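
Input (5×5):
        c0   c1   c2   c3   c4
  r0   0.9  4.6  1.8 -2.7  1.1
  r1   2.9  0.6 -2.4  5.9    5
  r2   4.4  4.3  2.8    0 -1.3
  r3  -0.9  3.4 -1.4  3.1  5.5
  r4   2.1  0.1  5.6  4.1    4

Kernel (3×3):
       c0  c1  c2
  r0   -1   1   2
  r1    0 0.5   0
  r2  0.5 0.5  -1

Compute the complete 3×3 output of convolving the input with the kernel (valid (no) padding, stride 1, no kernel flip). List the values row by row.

Output[0,0]: The receptive field on the input at this output position is [0.9 4.6 1.8 / 2.9 0.6 -2.4 / 4.4 4.3 2.8]. Elementwise product with the kernel and sum: 0.9·-1 + 4.6·1 + 1.8·2 + 0.6·0.5 + 4.4·0.5 + 4.3·0.5 + 2.8·-1.

9.15 -5.85 3.35
-2.3 8.1 13.65
2.7 -3.45 -3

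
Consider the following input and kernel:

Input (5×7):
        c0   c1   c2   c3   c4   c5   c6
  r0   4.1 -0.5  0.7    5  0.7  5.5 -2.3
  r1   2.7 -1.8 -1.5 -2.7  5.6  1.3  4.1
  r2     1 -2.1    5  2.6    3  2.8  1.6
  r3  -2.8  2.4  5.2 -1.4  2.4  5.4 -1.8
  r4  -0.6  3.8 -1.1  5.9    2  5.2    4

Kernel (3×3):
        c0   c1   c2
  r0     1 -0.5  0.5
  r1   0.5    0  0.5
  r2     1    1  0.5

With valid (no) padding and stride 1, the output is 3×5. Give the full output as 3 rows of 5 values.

6.7 3.6 9.7 13.7 8.25
8.05 4.75 11.65 1.55 16.2
8.4 2.85 14.8 15 11.9

Output[0,0]: The receptive field on the input at this output position is [4.1 -0.5 0.7 / 2.7 -1.8 -1.5 / 1 -2.1 5]. Elementwise product with the kernel and sum: 4.1·1 + -0.5·-0.5 + 0.7·0.5 + 2.7·0.5 + -1.5·0.5 + 1·1 + -2.1·1 + 5·0.5.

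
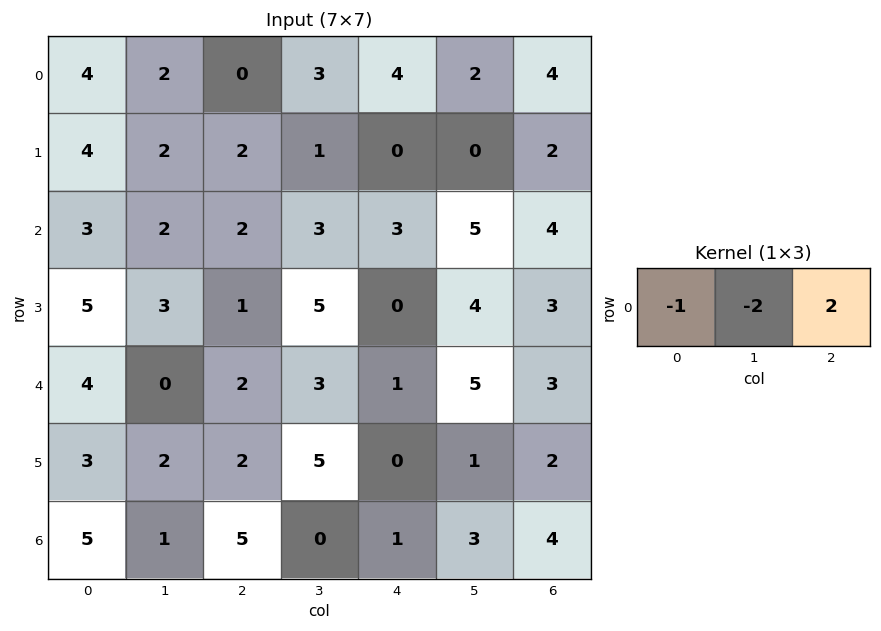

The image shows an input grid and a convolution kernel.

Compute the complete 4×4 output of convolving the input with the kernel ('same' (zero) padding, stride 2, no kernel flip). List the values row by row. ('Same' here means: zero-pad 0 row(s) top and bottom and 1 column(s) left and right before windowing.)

Output[0,0]: The receptive field on the zero-padded input at this output position is [0 4 2]. Elementwise product with the kernel and sum: 0·-1 + 4·-2 + 2·2.

-4 4 -7 -10
-2 0 1 -13
-8 2 5 -11
-8 -11 4 -11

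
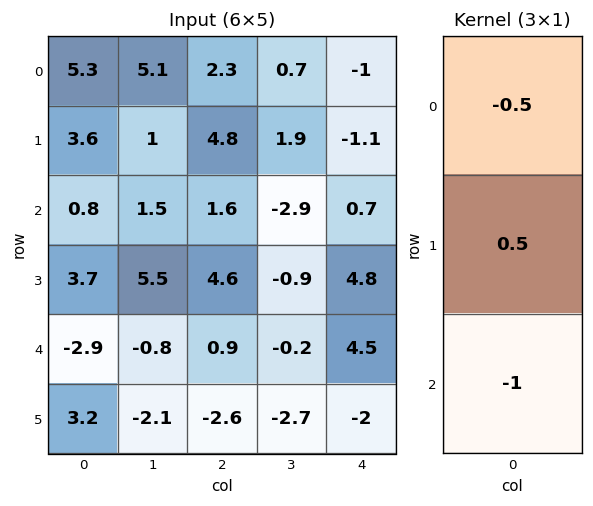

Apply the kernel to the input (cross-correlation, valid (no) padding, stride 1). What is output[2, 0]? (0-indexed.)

4.35

The receptive field on the input at this output position is [0.8 / 3.7 / -2.9]. Elementwise product with the kernel and sum: 0.8·-0.5 + 3.7·0.5 + -2.9·-1.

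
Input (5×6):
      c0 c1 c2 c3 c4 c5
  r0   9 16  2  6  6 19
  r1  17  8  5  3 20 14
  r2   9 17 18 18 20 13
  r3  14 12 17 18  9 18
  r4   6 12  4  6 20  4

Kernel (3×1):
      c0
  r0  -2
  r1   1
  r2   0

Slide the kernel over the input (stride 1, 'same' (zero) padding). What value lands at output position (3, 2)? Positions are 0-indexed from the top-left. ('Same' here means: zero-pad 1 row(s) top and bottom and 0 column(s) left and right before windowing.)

-19

The receptive field on the zero-padded input at this output position is [18 / 17 / 4]. Elementwise product with the kernel and sum: 18·-2 + 17·1.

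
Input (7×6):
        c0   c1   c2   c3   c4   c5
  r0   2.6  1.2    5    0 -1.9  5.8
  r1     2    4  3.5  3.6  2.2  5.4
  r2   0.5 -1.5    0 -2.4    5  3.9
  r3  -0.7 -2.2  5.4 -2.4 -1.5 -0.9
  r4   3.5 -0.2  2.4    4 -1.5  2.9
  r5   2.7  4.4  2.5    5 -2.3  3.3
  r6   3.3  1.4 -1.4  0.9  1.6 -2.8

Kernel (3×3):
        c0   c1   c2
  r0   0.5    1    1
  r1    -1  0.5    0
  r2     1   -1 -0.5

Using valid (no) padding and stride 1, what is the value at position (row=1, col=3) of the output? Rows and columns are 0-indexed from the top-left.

The receptive field on the input at this output position is [3.6 2.2 5.4 / -2.4 5 3.9 / -2.4 -1.5 -0.9]. Elementwise product with the kernel and sum: 3.6·0.5 + 2.2·1 + 5.4·1 + -2.4·-1 + 5·0.5 + -2.4·1 + -1.5·-1 + -0.9·-0.5.

13.85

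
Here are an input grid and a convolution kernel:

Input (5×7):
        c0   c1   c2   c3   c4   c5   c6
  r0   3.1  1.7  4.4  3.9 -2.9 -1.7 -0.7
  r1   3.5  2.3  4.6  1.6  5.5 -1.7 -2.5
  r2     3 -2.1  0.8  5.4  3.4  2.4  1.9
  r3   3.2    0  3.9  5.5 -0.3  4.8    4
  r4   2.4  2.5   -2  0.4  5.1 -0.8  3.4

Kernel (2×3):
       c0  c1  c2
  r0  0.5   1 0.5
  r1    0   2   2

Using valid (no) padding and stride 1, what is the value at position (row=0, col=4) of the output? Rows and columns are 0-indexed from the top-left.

The receptive field on the input at this output position is [-2.9 -1.7 -0.7 / 5.5 -1.7 -2.5]. Elementwise product with the kernel and sum: -2.9·0.5 + -1.7·1 + -0.7·0.5 + -1.7·2 + -2.5·2.

-11.9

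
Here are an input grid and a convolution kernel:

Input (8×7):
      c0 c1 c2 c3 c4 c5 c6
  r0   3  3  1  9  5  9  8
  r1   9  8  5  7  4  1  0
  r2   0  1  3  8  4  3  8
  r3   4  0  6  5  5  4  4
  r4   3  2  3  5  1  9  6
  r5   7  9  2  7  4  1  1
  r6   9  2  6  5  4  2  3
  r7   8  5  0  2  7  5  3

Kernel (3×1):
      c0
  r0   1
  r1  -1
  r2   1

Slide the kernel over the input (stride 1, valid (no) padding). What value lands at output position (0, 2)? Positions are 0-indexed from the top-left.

-1

The receptive field on the input at this output position is [1 / 5 / 3]. Elementwise product with the kernel and sum: 1·1 + 5·-1 + 3·1.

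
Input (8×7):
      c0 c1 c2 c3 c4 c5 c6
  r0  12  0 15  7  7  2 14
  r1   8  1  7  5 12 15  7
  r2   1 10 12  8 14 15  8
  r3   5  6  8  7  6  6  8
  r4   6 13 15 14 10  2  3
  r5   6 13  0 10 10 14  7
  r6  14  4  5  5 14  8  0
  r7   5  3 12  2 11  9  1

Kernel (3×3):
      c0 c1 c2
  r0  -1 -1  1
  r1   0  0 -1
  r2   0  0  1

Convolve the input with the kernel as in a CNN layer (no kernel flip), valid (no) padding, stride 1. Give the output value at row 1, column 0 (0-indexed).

-6

The receptive field on the input at this output position is [8 1 7 / 1 10 12 / 5 6 8]. Elementwise product with the kernel and sum: 8·-1 + 1·-1 + 7·1 + 12·-1 + 8·1.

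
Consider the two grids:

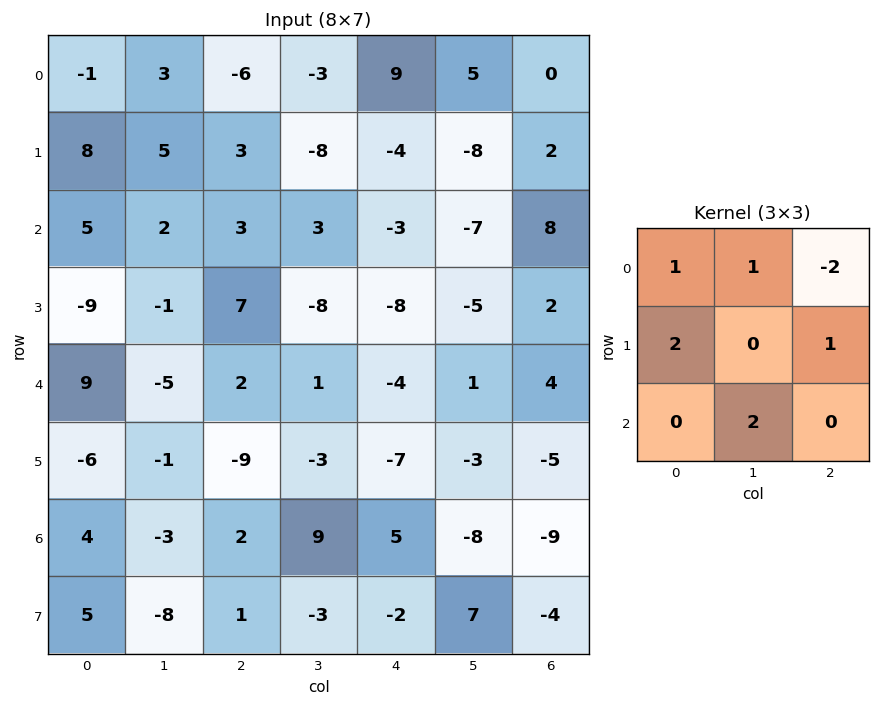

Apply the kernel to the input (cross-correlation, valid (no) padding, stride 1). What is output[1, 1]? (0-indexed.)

45

The receptive field on the input at this output position is [5 3 -8 / 2 3 3 / -1 7 -8]. Elementwise product with the kernel and sum: 5·1 + 3·1 + -8·-2 + 2·2 + 3·1 + 7·2.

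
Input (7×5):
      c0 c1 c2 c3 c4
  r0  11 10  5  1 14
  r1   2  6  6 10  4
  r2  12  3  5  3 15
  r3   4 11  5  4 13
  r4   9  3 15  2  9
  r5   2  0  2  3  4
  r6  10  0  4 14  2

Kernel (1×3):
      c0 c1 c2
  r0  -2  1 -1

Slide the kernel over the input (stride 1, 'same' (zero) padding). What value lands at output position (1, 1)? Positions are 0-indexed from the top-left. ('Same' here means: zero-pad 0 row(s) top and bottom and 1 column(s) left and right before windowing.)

-4

The receptive field on the zero-padded input at this output position is [2 6 6]. Elementwise product with the kernel and sum: 2·-2 + 6·1 + 6·-1.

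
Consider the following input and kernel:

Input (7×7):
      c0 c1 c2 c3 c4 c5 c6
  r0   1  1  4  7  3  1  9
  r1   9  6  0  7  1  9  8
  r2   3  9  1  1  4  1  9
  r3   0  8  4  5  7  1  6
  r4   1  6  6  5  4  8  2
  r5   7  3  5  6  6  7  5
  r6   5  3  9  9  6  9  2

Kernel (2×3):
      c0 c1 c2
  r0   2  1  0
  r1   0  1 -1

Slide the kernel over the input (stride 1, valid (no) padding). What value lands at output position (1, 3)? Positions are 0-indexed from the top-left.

The receptive field on the input at this output position is [7 1 9 / 1 4 1]. Elementwise product with the kernel and sum: 7·2 + 1·1 + 4·1 + 1·-1.

18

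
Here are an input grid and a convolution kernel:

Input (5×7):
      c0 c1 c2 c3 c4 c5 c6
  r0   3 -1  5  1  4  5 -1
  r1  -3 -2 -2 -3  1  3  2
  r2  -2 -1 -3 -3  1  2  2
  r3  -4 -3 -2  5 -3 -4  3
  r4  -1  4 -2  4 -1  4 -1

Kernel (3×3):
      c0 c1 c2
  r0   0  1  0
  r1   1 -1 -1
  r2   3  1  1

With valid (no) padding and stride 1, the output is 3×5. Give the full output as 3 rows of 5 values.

-10 -1 -10 -9 8
-17 -3 -8 3 -10
-1 5 -10 28 0

Output[0,0]: The receptive field on the input at this output position is [3 -1 5 / -3 -2 -2 / -2 -1 -3]. Elementwise product with the kernel and sum: -1·1 + -3·1 + -2·-1 + -2·-1 + -2·3 + -1·1 + -3·1.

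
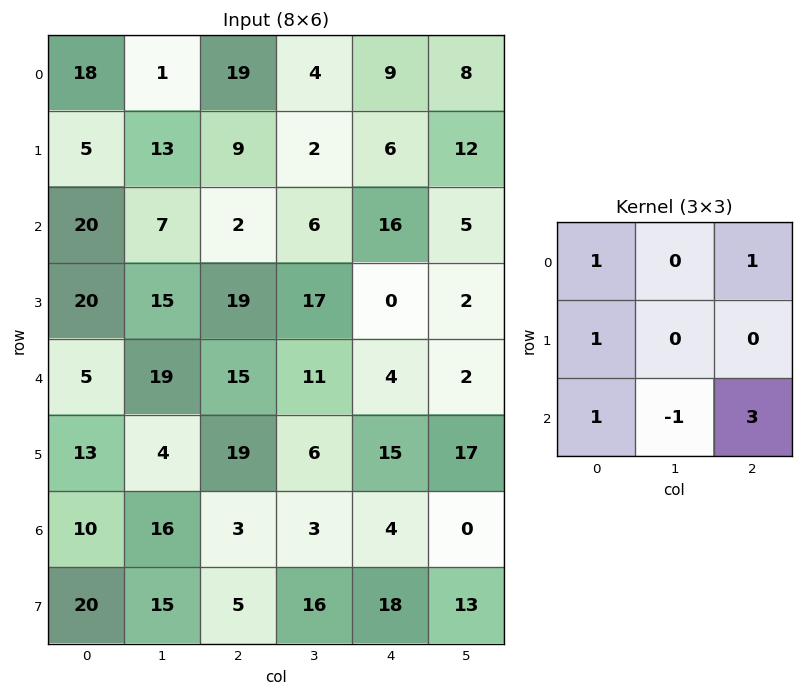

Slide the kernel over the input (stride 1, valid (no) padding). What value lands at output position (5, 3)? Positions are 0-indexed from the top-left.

63

The receptive field on the input at this output position is [6 15 17 / 3 4 0 / 16 18 13]. Elementwise product with the kernel and sum: 6·1 + 17·1 + 3·1 + 16·1 + 18·-1 + 13·3.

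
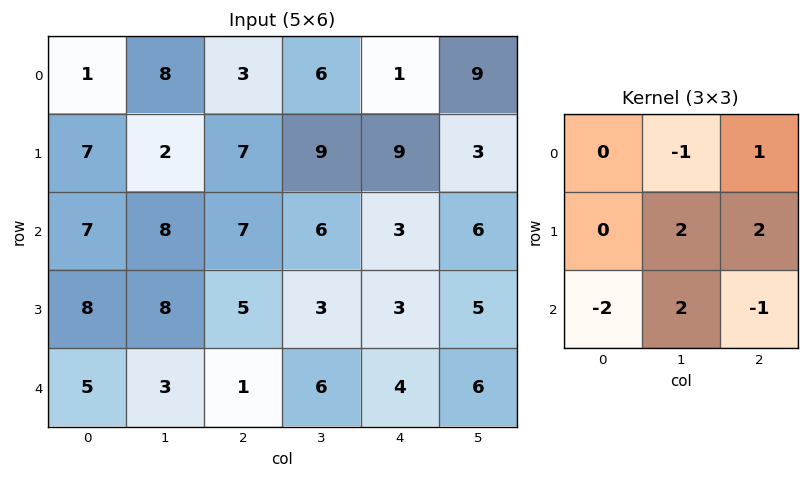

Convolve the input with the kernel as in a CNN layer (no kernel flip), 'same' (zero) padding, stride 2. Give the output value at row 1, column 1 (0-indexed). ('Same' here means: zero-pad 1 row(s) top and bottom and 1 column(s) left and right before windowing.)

19

The receptive field on the zero-padded input at this output position is [2 7 9 / 8 7 6 / 8 5 3]. Elementwise product with the kernel and sum: 7·-1 + 9·1 + 7·2 + 6·2 + 8·-2 + 5·2 + 3·-1.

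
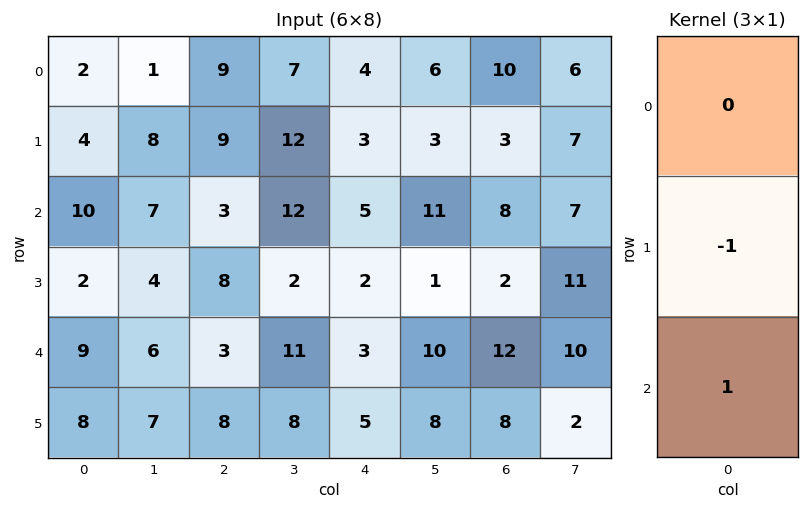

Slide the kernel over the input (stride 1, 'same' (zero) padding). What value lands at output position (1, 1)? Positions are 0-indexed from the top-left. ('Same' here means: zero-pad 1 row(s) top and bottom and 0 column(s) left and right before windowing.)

-1

The receptive field on the zero-padded input at this output position is [1 / 8 / 7]. Elementwise product with the kernel and sum: 8·-1 + 7·1.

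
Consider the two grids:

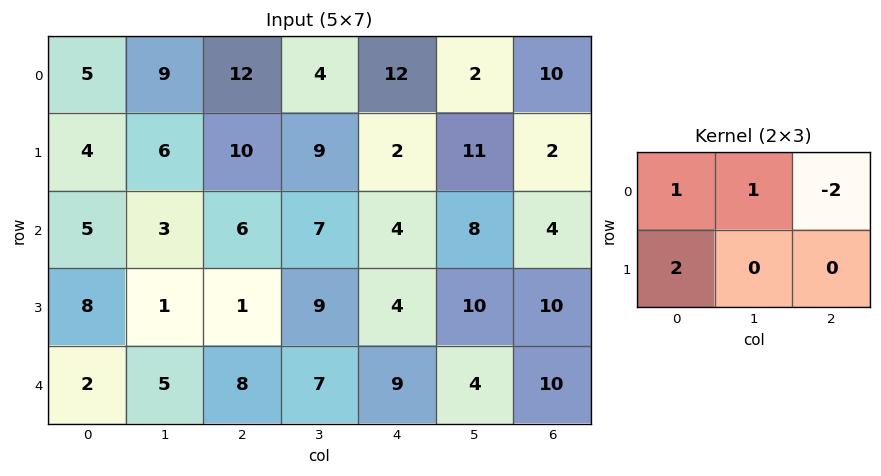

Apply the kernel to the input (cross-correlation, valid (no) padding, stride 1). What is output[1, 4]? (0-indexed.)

The receptive field on the input at this output position is [2 11 2 / 4 8 4]. Elementwise product with the kernel and sum: 2·1 + 11·1 + 2·-2 + 4·2.

17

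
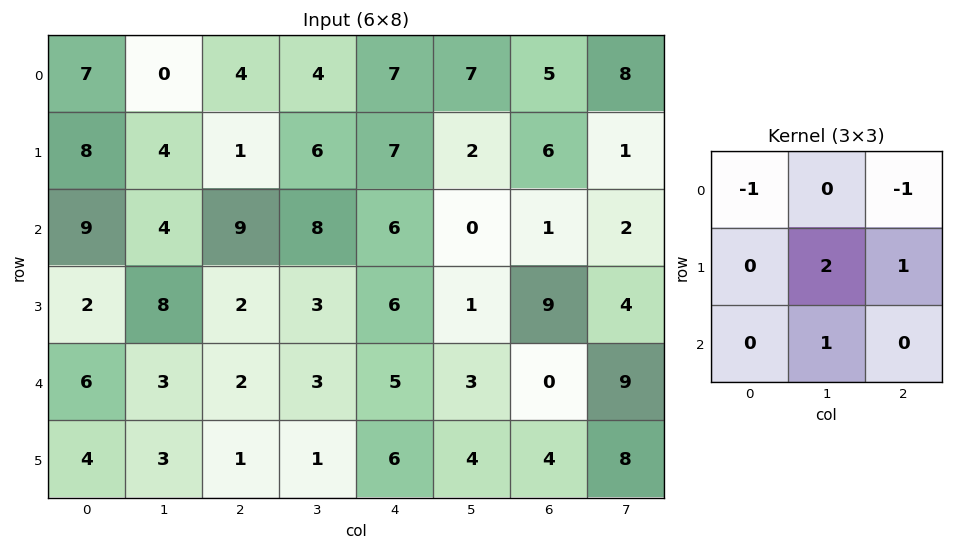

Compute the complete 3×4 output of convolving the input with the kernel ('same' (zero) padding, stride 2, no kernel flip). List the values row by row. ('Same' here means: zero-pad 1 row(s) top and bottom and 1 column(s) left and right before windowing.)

Output[0,0]: The receptive field on the zero-padded input at this output position is [0 0 0 / 0 7 0 / 0 8 4]. Elementwise product with the kernel and sum: 0·-1 + 0·-1 + 7·2 + 0·1 + 8·1.

22 13 28 24
20 18 10 10
11 -3 15 8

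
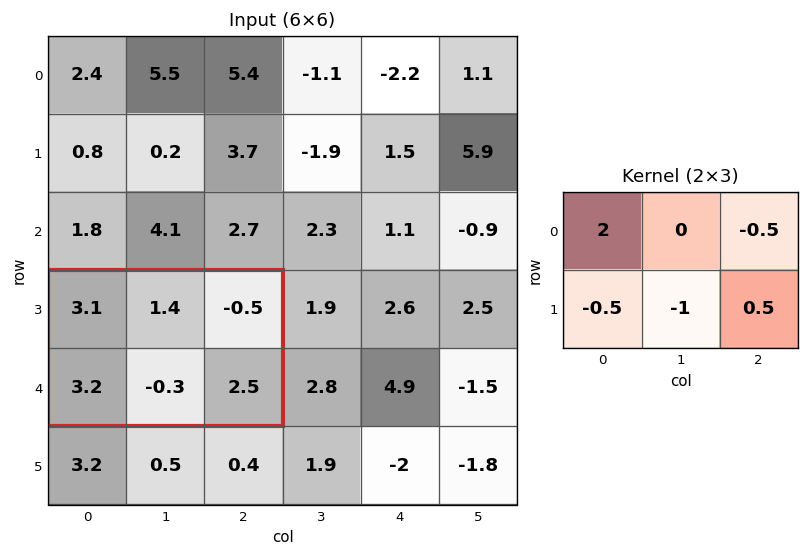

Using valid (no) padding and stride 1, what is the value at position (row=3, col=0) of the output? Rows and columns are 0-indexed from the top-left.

6.4

The receptive field on the input at this output position is [3.1 1.4 -0.5 / 3.2 -0.3 2.5]. Elementwise product with the kernel and sum: 3.1·2 + -0.5·-0.5 + 3.2·-0.5 + -0.3·-1 + 2.5·0.5.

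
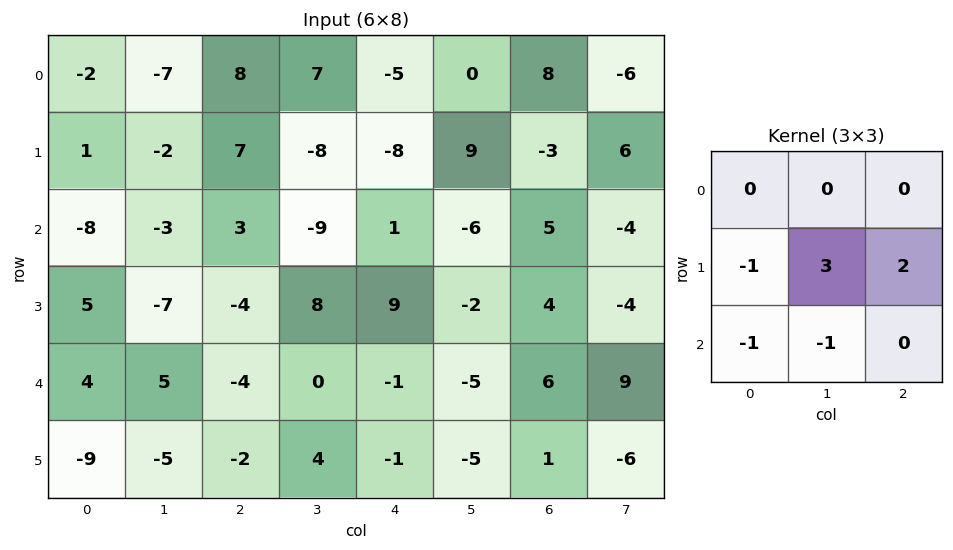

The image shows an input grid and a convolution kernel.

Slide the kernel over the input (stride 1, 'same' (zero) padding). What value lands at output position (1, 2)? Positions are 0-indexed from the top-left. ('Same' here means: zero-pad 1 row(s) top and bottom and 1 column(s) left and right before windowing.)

7

The receptive field on the zero-padded input at this output position is [-7 8 7 / -2 7 -8 / -3 3 -9]. Elementwise product with the kernel and sum: -2·-1 + 7·3 + -8·2 + -3·-1 + 3·-1.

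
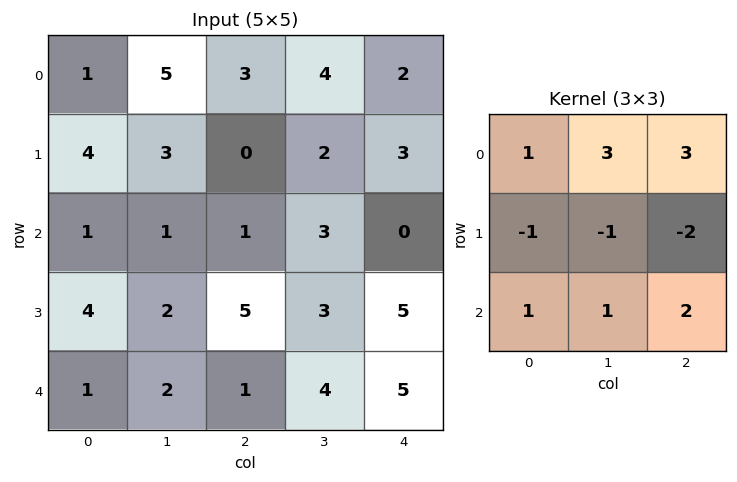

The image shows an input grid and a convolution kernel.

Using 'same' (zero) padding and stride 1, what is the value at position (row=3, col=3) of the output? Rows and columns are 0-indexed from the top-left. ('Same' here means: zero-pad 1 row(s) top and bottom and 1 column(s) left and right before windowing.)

The receptive field on the zero-padded input at this output position is [1 3 0 / 5 3 5 / 1 4 5]. Elementwise product with the kernel and sum: 1·1 + 3·3 + 0·3 + 5·-1 + 3·-1 + 5·-2 + 1·1 + 4·1 + 5·2.

7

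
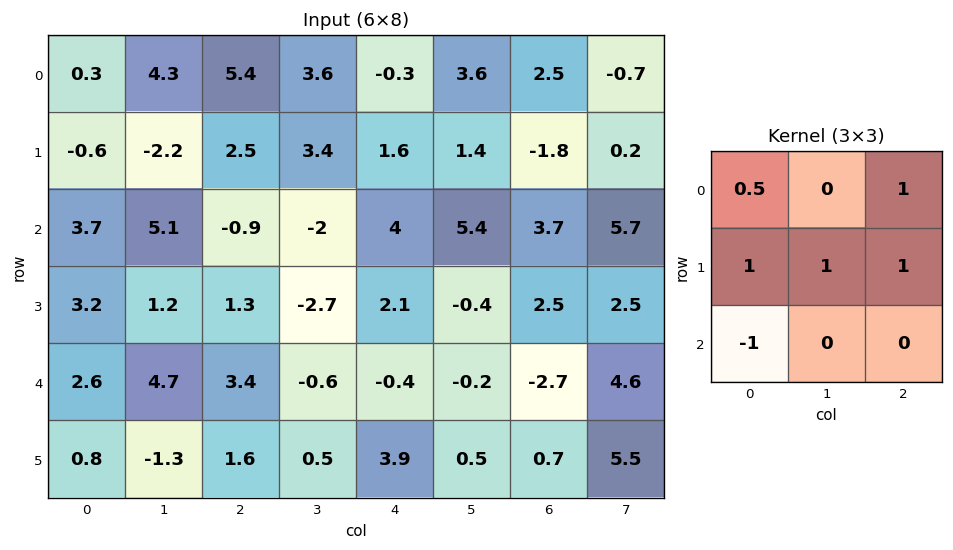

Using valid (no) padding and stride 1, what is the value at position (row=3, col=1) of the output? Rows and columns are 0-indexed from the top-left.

6.7

The receptive field on the input at this output position is [1.2 1.3 -2.7 / 4.7 3.4 -0.6 / -1.3 1.6 0.5]. Elementwise product with the kernel and sum: 1.2·0.5 + -2.7·1 + 4.7·1 + 3.4·1 + -0.6·1 + -1.3·-1.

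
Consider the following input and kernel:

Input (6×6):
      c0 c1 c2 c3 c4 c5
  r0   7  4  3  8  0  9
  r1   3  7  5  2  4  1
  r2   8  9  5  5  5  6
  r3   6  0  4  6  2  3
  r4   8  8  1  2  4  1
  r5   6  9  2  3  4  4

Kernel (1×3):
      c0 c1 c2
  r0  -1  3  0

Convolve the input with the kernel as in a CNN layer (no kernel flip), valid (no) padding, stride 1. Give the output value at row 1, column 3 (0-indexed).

The receptive field on the input at this output position is [2 4 1]. Elementwise product with the kernel and sum: 2·-1 + 4·3.

10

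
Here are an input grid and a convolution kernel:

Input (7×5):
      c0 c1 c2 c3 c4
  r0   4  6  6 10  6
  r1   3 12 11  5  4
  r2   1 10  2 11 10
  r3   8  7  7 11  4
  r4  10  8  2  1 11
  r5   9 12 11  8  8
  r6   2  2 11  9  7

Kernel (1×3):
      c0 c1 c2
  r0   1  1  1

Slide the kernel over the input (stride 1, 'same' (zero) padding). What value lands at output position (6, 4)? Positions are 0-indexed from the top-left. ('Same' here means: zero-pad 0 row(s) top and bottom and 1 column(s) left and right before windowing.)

16

The receptive field on the zero-padded input at this output position is [9 7 0]. Elementwise product with the kernel and sum: 9·1 + 7·1 + 0·1.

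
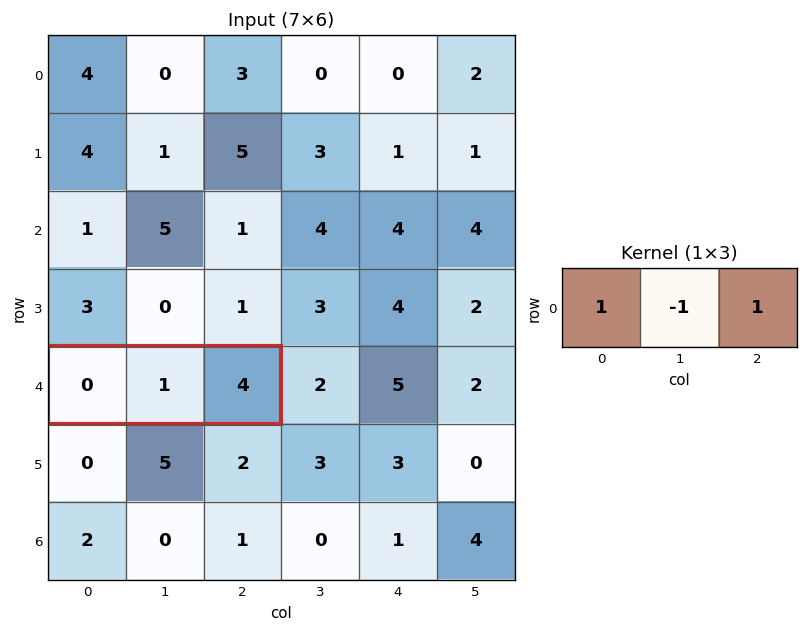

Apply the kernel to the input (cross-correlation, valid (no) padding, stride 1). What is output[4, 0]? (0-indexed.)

The receptive field on the input at this output position is [0 1 4]. Elementwise product with the kernel and sum: 0·1 + 1·-1 + 4·1.

3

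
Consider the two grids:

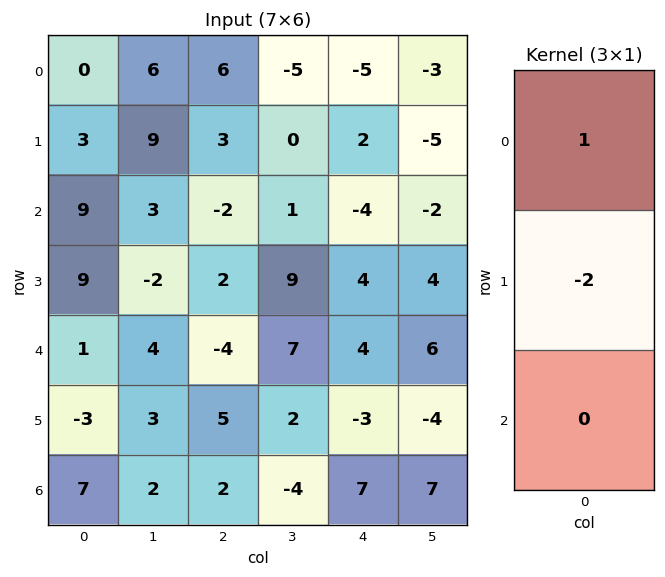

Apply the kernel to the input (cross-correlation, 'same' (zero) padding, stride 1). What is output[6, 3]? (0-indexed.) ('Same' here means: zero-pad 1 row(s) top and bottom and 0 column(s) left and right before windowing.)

The receptive field on the zero-padded input at this output position is [2 / -4 / 0]. Elementwise product with the kernel and sum: 2·1 + -4·-2.

10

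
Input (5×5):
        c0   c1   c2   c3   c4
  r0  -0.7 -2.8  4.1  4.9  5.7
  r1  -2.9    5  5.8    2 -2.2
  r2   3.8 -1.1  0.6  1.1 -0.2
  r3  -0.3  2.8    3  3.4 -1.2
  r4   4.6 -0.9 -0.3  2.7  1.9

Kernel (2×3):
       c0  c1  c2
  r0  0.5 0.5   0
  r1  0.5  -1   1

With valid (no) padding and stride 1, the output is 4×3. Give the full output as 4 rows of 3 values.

-2.4 -0.65 3.2
4.65 5.35 2.9
1.4 1.55 -2.25
4.15 5.45 2.25

Output[0,0]: The receptive field on the input at this output position is [-0.7 -2.8 4.1 / -2.9 5 5.8]. Elementwise product with the kernel and sum: -0.7·0.5 + -2.8·0.5 + -2.9·0.5 + 5·-1 + 5.8·1.
Output[0,1]: The receptive field on the input at this output position is [-2.8 4.1 4.9 / 5 5.8 2]. Elementwise product with the kernel and sum: -2.8·0.5 + 4.1·0.5 + 5·0.5 + 5.8·-1 + 2·1.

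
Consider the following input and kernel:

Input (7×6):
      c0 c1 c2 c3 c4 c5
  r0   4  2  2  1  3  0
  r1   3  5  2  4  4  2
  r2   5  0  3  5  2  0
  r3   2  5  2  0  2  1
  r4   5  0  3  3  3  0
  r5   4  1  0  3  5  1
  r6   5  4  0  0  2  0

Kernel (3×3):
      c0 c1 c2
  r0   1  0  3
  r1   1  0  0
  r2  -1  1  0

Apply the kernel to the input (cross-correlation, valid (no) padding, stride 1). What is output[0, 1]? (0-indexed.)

The receptive field on the input at this output position is [2 2 1 / 5 2 4 / 0 3 5]. Elementwise product with the kernel and sum: 2·1 + 1·3 + 5·1 + 0·-1 + 3·1.

13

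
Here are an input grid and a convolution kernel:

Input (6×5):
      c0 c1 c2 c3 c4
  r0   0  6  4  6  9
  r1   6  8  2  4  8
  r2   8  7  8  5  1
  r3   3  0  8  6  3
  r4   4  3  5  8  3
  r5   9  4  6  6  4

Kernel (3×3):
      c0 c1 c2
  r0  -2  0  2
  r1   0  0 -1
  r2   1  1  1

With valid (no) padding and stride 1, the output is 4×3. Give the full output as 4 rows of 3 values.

Output[0,0]: The receptive field on the input at this output position is [0 6 4 / 6 8 2 / 8 7 8]. Elementwise product with the kernel and sum: 0·-2 + 4·2 + 2·-1 + 8·1 + 7·1 + 8·1.

29 16 16
-5 1 28
4 6 -1
24 20 3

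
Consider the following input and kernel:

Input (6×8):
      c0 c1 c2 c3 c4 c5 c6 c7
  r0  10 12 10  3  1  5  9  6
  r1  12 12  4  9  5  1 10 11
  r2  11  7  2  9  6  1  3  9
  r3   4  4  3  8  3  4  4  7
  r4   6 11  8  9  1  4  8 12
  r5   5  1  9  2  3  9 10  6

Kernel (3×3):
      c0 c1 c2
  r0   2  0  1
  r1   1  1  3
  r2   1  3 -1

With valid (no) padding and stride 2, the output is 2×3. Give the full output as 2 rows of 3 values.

Output[0,0]: The receptive field on the input at this output position is [10 12 10 / 12 12 4 / 11 7 2]. Elementwise product with the kernel and sum: 10·2 + 10·1 + 12·1 + 12·1 + 4·3 + 11·1 + 7·3 + 2·-1.

96 72 53
72 64 39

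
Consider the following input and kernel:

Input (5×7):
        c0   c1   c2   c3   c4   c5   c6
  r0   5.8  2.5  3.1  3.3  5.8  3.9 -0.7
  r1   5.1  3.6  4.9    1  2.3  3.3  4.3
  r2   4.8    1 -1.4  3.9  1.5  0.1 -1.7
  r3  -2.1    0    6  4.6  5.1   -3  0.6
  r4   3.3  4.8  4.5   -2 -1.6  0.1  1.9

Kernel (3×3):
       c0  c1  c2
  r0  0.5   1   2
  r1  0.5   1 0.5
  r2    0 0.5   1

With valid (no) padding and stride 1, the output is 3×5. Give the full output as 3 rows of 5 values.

19.3 21.35 24.5 20.55 10.35
24.65 17.35 19.4 12.45 12.15
9.45 15.45 13.75 8.85 -0.75

Output[0,0]: The receptive field on the input at this output position is [5.8 2.5 3.1 / 5.1 3.6 4.9 / 4.8 1 -1.4]. Elementwise product with the kernel and sum: 5.8·0.5 + 2.5·1 + 3.1·2 + 5.1·0.5 + 3.6·1 + 4.9·0.5 + 1·0.5 + -1.4·1.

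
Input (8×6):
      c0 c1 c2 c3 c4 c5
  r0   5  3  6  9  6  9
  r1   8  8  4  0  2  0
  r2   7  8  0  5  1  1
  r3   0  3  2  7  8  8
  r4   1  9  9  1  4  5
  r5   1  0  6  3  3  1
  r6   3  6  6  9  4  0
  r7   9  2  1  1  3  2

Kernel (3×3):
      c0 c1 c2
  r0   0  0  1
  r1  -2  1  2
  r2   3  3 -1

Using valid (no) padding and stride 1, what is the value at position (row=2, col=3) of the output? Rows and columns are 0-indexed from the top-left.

21

The receptive field on the input at this output position is [5 1 1 / 7 8 8 / 1 4 5]. Elementwise product with the kernel and sum: 1·1 + 7·-2 + 8·1 + 8·2 + 1·3 + 4·3 + 5·-1.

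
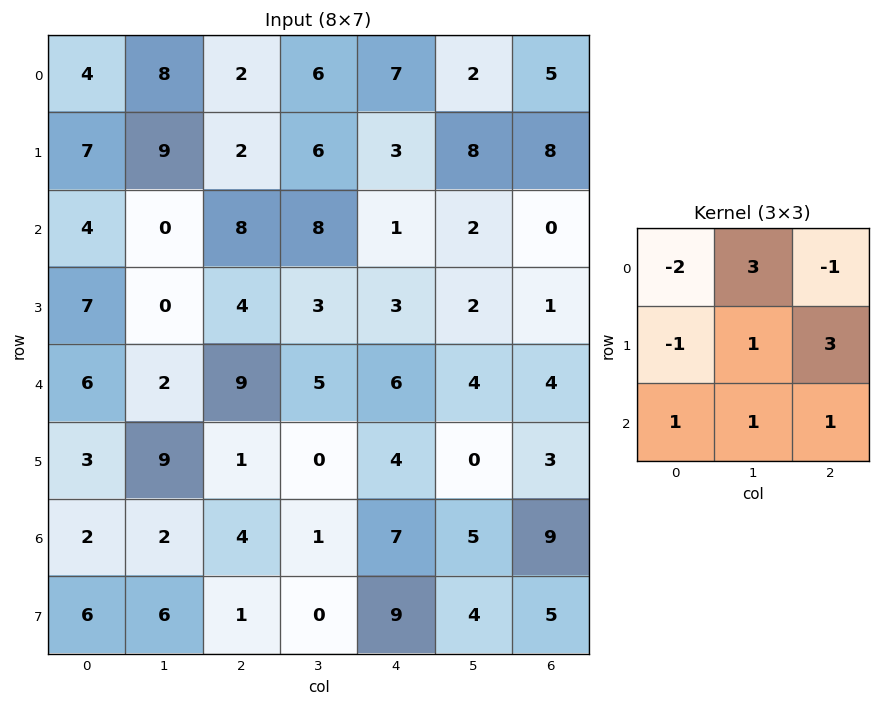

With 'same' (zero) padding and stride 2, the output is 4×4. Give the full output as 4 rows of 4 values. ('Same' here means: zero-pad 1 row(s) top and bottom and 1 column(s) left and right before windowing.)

44 29 24 19
23 21 -4 9
45 41 18 2
20 -3 46 22

Output[0,0]: The receptive field on the zero-padded input at this output position is [0 0 0 / 0 4 8 / 0 7 9]. Elementwise product with the kernel and sum: 0·-2 + 0·3 + 0·-1 + 0·-1 + 4·1 + 8·3 + 0·1 + 7·1 + 9·1.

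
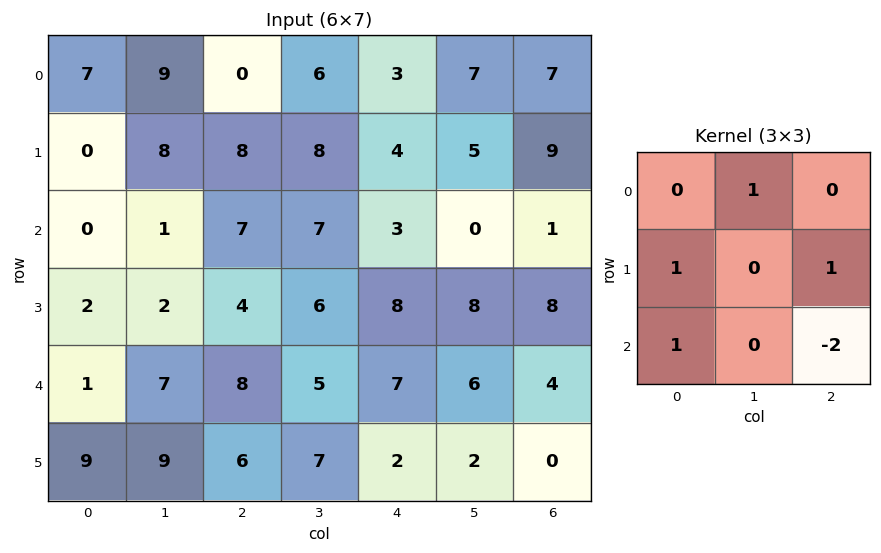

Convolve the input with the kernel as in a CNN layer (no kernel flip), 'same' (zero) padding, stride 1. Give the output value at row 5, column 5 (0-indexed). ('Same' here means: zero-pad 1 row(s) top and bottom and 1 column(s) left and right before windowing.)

8

The receptive field on the zero-padded input at this output position is [7 6 4 / 2 2 0 / 0 0 0]. Elementwise product with the kernel and sum: 6·1 + 2·1 + 0·1 + 0·1 + 0·-2.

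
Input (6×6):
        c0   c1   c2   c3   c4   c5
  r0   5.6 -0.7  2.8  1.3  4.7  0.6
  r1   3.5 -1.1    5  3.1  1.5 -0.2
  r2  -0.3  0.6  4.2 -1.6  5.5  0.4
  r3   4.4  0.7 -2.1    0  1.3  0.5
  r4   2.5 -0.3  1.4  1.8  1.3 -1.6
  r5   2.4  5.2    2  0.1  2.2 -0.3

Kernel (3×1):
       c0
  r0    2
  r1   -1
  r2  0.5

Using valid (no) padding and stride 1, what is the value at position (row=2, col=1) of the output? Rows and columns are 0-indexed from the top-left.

The receptive field on the input at this output position is [0.6 / 0.7 / -0.3]. Elementwise product with the kernel and sum: 0.6·2 + 0.7·-1 + -0.3·0.5.

0.35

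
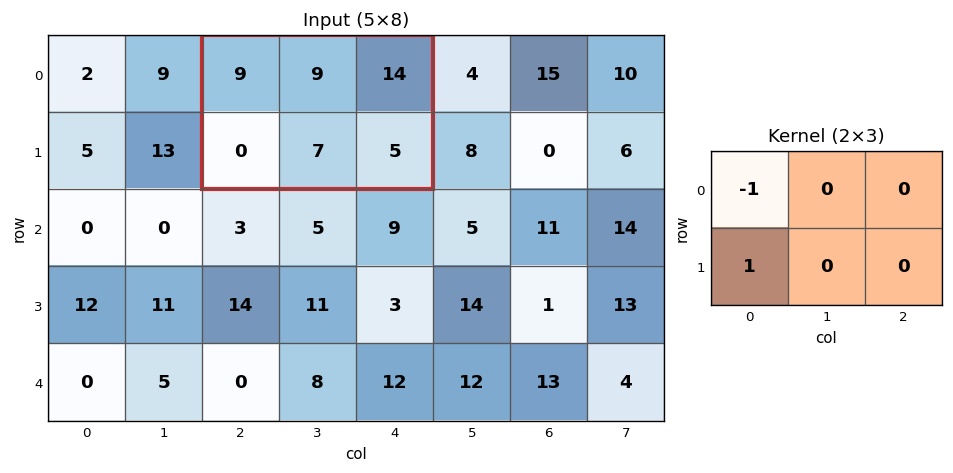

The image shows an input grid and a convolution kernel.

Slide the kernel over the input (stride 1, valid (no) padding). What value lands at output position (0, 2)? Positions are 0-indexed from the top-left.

-9

The receptive field on the input at this output position is [9 9 14 / 0 7 5]. Elementwise product with the kernel and sum: 9·-1 + 0·1.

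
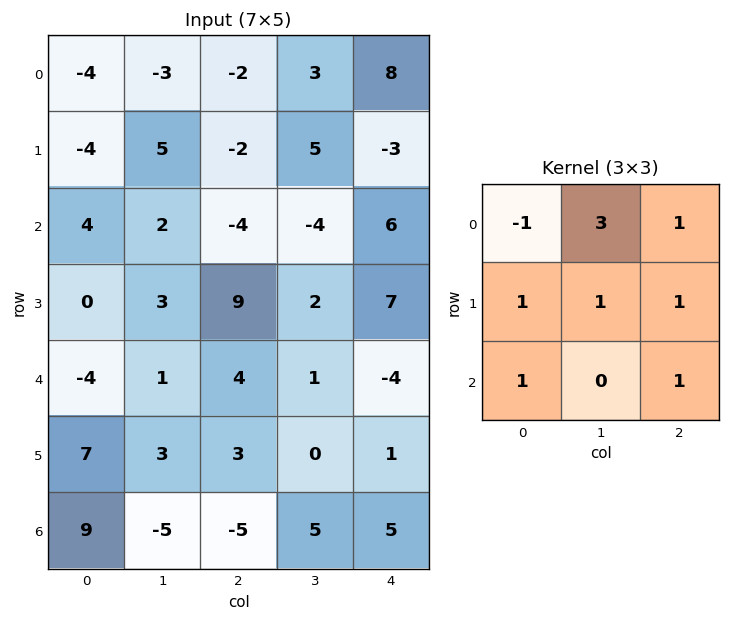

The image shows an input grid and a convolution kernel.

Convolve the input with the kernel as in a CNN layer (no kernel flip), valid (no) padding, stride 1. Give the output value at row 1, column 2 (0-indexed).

The receptive field on the input at this output position is [-2 5 -3 / -4 -4 6 / 9 2 7]. Elementwise product with the kernel and sum: -2·-1 + 5·3 + -3·1 + -4·1 + -4·1 + 6·1 + 9·1 + 7·1.

28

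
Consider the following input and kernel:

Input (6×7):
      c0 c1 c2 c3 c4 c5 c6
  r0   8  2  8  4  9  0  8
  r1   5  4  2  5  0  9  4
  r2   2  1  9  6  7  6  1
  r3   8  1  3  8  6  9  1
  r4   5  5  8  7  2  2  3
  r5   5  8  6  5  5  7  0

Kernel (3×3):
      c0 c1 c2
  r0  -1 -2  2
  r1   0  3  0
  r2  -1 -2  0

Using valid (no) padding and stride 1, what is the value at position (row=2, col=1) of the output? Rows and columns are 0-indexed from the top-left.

The receptive field on the input at this output position is [1 9 6 / 1 3 8 / 5 8 7]. Elementwise product with the kernel and sum: 1·-1 + 9·-2 + 6·2 + 3·3 + 5·-1 + 8·-2.

-19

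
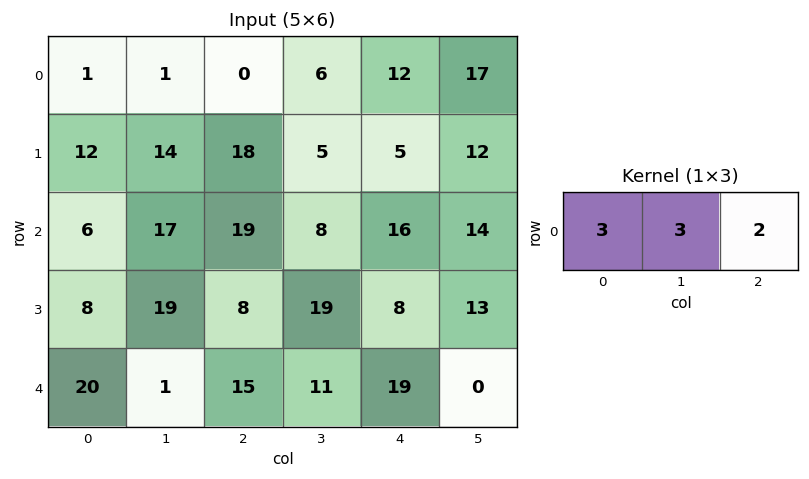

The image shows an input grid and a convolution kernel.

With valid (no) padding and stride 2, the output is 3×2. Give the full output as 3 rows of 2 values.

6 42
107 113
93 116

Output[0,0]: The receptive field on the input at this output position is [1 1 0]. Elementwise product with the kernel and sum: 1·3 + 1·3 + 0·2.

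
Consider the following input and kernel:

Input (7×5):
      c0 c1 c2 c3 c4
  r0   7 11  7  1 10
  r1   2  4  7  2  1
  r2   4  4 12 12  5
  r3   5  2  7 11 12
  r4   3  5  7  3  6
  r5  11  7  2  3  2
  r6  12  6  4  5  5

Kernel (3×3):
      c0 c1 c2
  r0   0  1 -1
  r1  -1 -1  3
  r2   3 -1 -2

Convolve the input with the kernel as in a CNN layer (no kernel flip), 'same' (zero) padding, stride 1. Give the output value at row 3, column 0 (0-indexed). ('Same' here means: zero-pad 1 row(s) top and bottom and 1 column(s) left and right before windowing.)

The receptive field on the zero-padded input at this output position is [0 4 4 / 0 5 2 / 0 3 5]. Elementwise product with the kernel and sum: 4·1 + 4·-1 + 0·-1 + 5·-1 + 2·3 + 0·3 + 3·-1 + 5·-2.

-12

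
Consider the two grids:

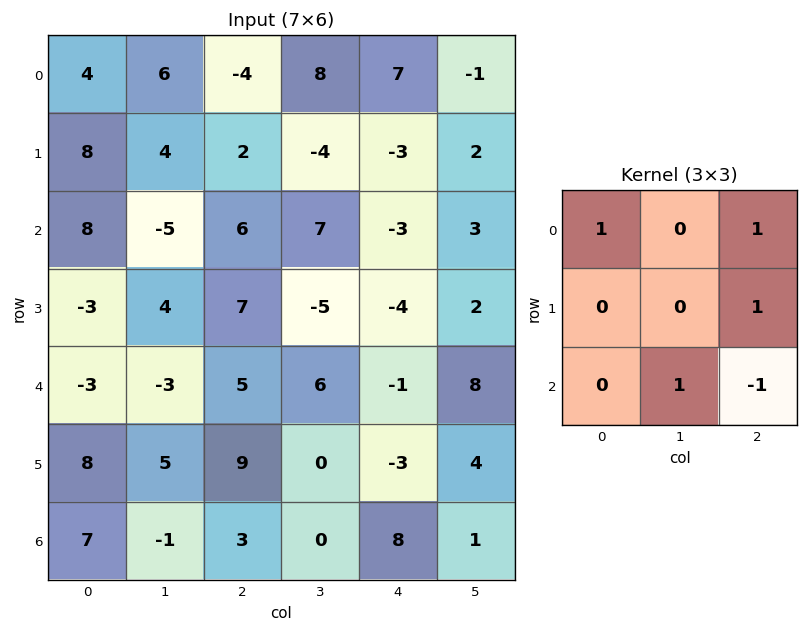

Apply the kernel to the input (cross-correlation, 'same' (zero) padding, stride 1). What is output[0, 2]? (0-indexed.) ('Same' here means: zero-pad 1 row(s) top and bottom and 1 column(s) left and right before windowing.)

14

The receptive field on the zero-padded input at this output position is [0 0 0 / 6 -4 8 / 4 2 -4]. Elementwise product with the kernel and sum: 0·1 + 0·1 + 8·1 + 2·1 + -4·-1.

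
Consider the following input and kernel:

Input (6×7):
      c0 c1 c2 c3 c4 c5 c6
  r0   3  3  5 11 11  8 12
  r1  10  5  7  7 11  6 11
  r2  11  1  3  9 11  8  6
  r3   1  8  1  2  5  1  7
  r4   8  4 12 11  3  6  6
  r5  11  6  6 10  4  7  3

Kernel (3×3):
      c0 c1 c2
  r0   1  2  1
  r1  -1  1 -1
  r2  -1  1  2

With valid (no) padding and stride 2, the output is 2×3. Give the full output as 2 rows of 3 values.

Output[0,0]: The receptive field on the input at this output position is [3 3 5 / 10 5 7 / 11 1 3]. Elementwise product with the kernel and sum: 3·1 + 3·2 + 5·1 + 10·-1 + 5·1 + 7·-1 + 11·-1 + 1·1 + 3·2.
Output[0,1]: The receptive field on the input at this output position is [5 11 11 / 7 7 11 / 3 9 11]. Elementwise product with the kernel and sum: 5·1 + 11·2 + 11·1 + 7·-1 + 7·1 + 11·-1 + 3·-1 + 9·1 + 11·2.

-2 55 32
42 33 37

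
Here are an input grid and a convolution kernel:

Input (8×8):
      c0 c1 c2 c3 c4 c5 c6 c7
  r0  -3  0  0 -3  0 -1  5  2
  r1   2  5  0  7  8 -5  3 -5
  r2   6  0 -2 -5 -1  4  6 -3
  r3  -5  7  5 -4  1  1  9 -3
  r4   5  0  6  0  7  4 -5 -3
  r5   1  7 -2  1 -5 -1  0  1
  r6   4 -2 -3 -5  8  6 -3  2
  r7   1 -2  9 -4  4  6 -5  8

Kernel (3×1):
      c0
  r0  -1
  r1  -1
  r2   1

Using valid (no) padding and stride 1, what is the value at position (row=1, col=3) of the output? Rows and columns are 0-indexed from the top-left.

-6

The receptive field on the input at this output position is [7 / -5 / -4]. Elementwise product with the kernel and sum: 7·-1 + -5·-1 + -4·1.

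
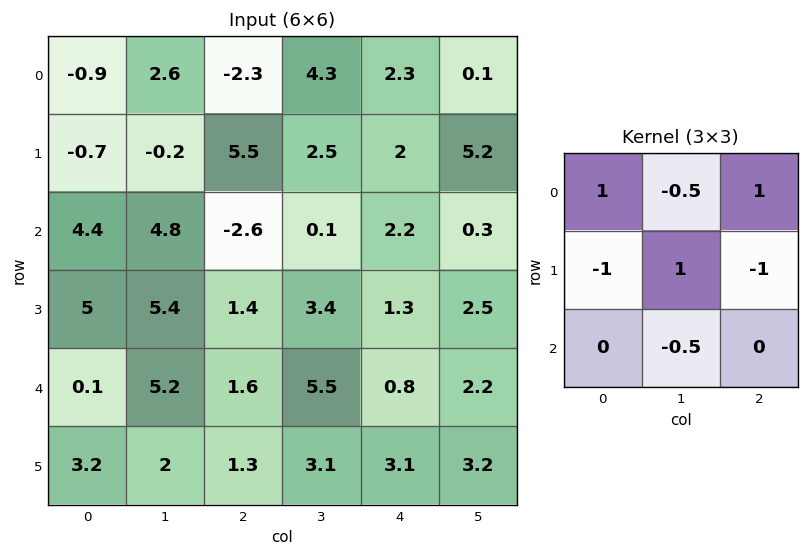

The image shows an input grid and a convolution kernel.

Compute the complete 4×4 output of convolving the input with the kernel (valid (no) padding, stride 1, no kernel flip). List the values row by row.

Output[0,0]: The receptive field on the input at this output position is [-0.9 2.6 -2.3 / -0.7 -0.2 5.5 / 4.4 4.8 -2.6]. Elementwise product with the kernel and sum: -0.9·1 + 2.6·-0.5 + -2.3·1 + -0.7·-1 + -0.2·1 + 5.5·-1 + 4.8·-0.5.
Output[0,1]: The receptive field on the input at this output position is [2.6 -2.3 4.3 / -0.2 5.5 2.5 / 4.8 -2.6 0.1]. Elementwise product with the kernel and sum: 2.6·1 + -2.3·-0.5 + 4.3·1 + -0.2·-1 + 5.5·1 + 2.5·-1 + -2.6·-0.5.

-11.9 12.55 -7.2 -3.55
5.2 -8.65 5.05 7.85
-4.2 -2 -2.5 -5.7
6.2 -1.65 2.55 -3.2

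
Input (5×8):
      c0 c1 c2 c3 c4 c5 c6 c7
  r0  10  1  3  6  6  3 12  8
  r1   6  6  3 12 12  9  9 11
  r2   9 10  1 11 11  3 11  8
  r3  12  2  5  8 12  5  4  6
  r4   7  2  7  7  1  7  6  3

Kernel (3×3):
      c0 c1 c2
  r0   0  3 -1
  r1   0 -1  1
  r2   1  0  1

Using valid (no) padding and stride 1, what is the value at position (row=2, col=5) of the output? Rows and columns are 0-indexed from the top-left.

37

The receptive field on the input at this output position is [3 11 8 / 5 4 6 / 7 6 3]. Elementwise product with the kernel and sum: 11·3 + 8·-1 + 4·-1 + 6·1 + 7·1 + 3·1.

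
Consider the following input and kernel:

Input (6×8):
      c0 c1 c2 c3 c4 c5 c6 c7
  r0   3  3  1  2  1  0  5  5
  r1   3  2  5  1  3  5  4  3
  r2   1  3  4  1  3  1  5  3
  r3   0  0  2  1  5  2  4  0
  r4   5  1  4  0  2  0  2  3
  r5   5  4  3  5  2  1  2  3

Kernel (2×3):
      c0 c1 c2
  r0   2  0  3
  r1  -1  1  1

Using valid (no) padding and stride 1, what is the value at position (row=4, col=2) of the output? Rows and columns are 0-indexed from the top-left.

The receptive field on the input at this output position is [4 0 2 / 3 5 2]. Elementwise product with the kernel and sum: 4·2 + 2·3 + 3·-1 + 5·1 + 2·1.

18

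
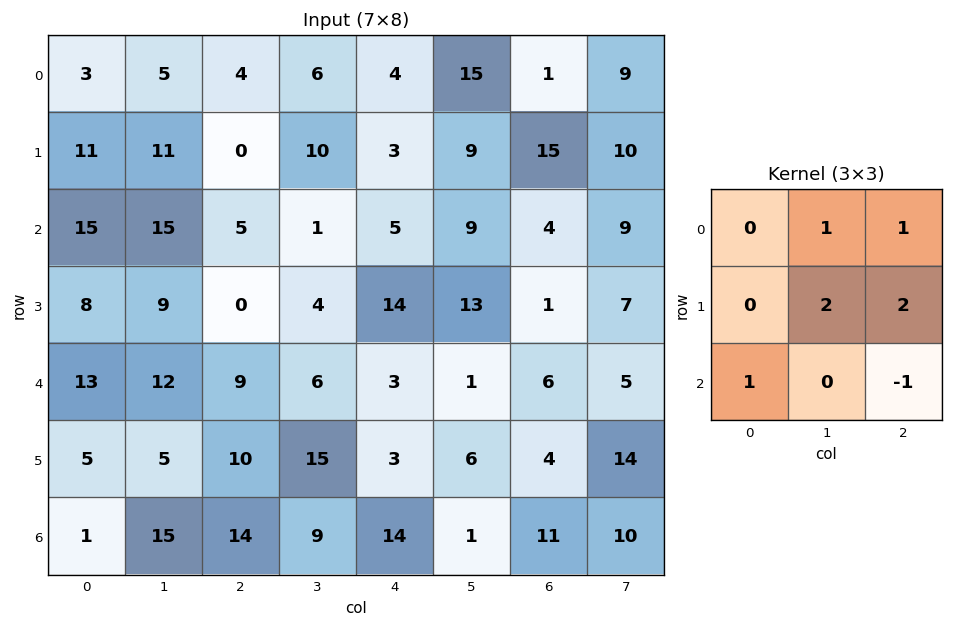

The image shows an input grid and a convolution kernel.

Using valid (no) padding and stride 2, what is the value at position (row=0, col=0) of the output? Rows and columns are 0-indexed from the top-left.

41

The receptive field on the input at this output position is [3 5 4 / 11 11 0 / 15 15 5]. Elementwise product with the kernel and sum: 5·1 + 4·1 + 11·2 + 0·2 + 15·1 + 5·-1.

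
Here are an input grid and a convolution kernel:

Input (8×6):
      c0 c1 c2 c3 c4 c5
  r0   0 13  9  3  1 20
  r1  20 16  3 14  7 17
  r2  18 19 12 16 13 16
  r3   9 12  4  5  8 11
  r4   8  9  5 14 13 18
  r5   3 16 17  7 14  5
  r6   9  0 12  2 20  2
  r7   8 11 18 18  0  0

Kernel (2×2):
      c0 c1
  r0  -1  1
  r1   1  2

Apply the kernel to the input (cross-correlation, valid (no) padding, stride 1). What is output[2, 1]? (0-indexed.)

13

The receptive field on the input at this output position is [19 12 / 12 4]. Elementwise product with the kernel and sum: 19·-1 + 12·1 + 12·1 + 4·2.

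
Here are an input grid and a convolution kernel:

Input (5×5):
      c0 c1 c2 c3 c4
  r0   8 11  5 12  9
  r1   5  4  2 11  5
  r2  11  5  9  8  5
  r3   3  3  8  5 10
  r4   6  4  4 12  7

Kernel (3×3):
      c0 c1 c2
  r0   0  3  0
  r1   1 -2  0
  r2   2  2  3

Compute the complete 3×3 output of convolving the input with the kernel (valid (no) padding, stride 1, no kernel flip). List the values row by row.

89 67 65
49 30 82
44 66 75

Output[0,0]: The receptive field on the input at this output position is [8 11 5 / 5 4 2 / 11 5 9]. Elementwise product with the kernel and sum: 11·3 + 5·1 + 4·-2 + 11·2 + 5·2 + 9·3.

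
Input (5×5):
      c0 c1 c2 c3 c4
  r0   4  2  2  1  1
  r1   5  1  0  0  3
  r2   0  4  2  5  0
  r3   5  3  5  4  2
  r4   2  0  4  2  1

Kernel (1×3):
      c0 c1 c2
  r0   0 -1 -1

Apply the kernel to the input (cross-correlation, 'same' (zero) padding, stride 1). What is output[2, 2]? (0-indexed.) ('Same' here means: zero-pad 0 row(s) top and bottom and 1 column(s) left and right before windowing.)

-7

The receptive field on the zero-padded input at this output position is [4 2 5]. Elementwise product with the kernel and sum: 2·-1 + 5·-1.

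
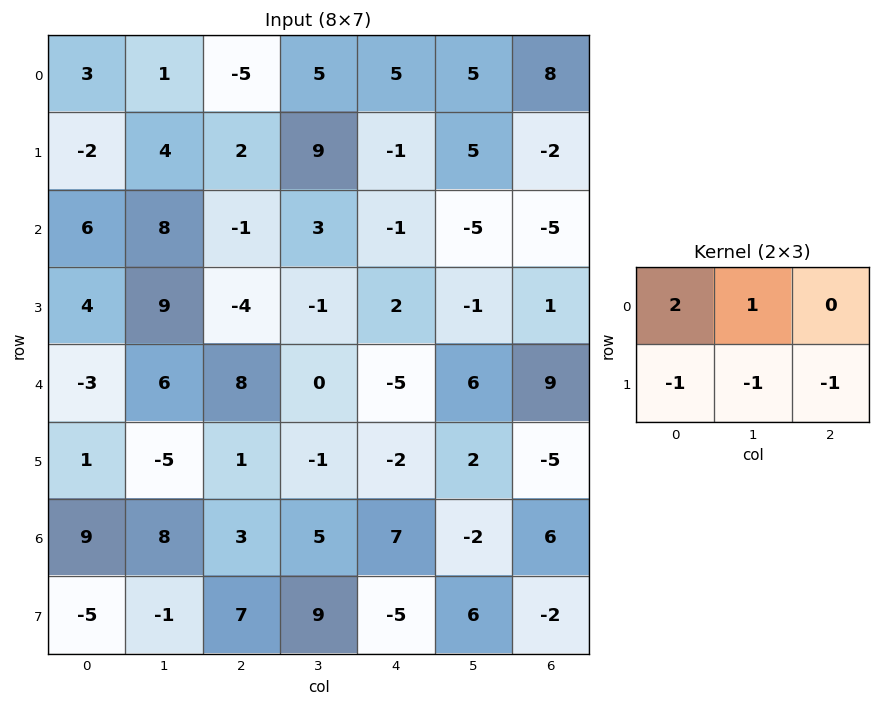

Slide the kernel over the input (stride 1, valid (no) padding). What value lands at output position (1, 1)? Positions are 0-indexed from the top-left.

0

The receptive field on the input at this output position is [4 2 9 / 8 -1 3]. Elementwise product with the kernel and sum: 4·2 + 2·1 + 8·-1 + -1·-1 + 3·-1.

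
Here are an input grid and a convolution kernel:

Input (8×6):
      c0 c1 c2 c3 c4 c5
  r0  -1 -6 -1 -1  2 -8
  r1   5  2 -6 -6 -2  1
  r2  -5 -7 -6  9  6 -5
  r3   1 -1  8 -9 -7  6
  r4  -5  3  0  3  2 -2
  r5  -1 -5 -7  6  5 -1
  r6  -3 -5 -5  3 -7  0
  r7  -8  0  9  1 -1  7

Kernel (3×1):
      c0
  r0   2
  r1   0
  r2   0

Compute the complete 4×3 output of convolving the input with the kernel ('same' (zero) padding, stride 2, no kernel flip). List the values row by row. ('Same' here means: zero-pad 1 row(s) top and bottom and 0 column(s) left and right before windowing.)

Output[0,0]: The receptive field on the zero-padded input at this output position is [0 / -1 / 5]. Elementwise product with the kernel and sum: 0·2.
Output[0,1]: The receptive field on the zero-padded input at this output position is [0 / -1 / -6]. Elementwise product with the kernel and sum: 0·2.

0 0 0
10 -12 -4
2 16 -14
-2 -14 10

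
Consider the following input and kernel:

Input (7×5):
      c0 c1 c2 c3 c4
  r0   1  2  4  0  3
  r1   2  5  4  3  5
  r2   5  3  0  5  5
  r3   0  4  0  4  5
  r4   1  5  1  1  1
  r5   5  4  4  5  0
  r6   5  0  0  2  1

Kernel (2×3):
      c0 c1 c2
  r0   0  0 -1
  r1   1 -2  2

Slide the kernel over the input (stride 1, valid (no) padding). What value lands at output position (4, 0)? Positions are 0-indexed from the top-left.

4

The receptive field on the input at this output position is [1 5 1 / 5 4 4]. Elementwise product with the kernel and sum: 1·-1 + 5·1 + 4·-2 + 4·2.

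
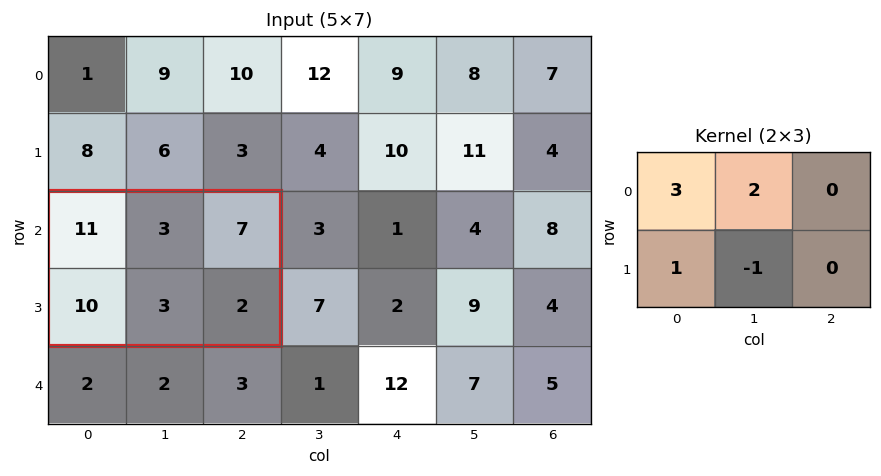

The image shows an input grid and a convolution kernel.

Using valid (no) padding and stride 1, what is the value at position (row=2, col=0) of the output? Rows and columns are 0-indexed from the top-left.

46

The receptive field on the input at this output position is [11 3 7 / 10 3 2]. Elementwise product with the kernel and sum: 11·3 + 3·2 + 10·1 + 3·-1.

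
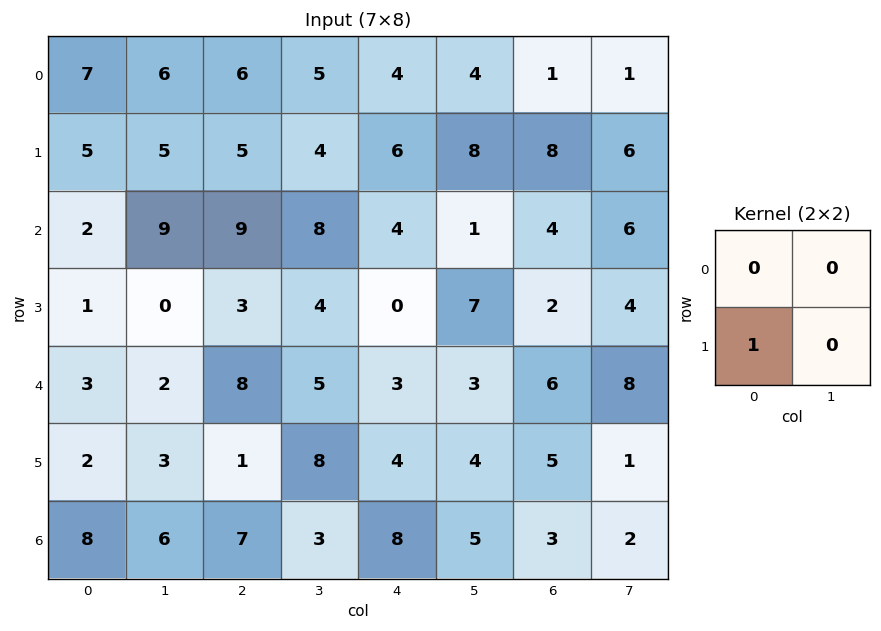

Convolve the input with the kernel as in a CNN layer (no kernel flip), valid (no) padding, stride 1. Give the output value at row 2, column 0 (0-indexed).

The receptive field on the input at this output position is [2 9 / 1 0]. Elementwise product with the kernel and sum: 1·1.

1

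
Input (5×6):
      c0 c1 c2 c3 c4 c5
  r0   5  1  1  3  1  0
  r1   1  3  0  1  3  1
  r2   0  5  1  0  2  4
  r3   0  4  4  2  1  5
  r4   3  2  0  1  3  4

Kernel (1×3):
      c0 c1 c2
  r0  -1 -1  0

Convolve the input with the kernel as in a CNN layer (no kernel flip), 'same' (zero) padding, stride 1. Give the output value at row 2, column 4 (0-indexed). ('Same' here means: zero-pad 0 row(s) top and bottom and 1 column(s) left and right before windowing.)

-2

The receptive field on the zero-padded input at this output position is [0 2 4]. Elementwise product with the kernel and sum: 0·-1 + 2·-1.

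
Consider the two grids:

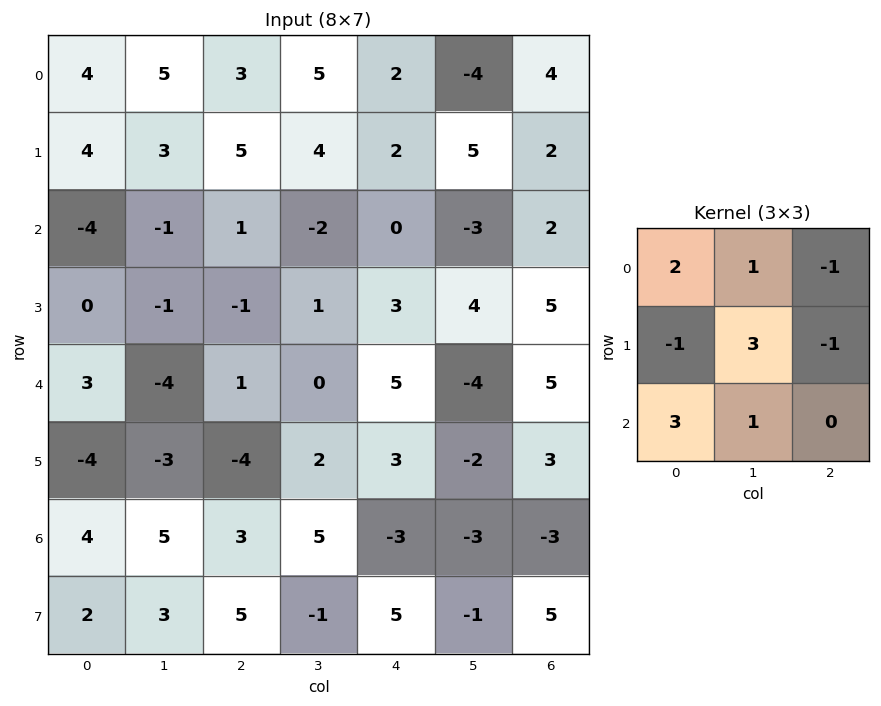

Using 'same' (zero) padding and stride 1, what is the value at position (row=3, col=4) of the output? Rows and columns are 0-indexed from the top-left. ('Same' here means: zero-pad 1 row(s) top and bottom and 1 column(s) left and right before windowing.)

The receptive field on the zero-padded input at this output position is [-2 0 -3 / 1 3 4 / 0 5 -4]. Elementwise product with the kernel and sum: -2·2 + 0·1 + -3·-1 + 1·-1 + 3·3 + 4·-1 + 0·3 + 5·1.

8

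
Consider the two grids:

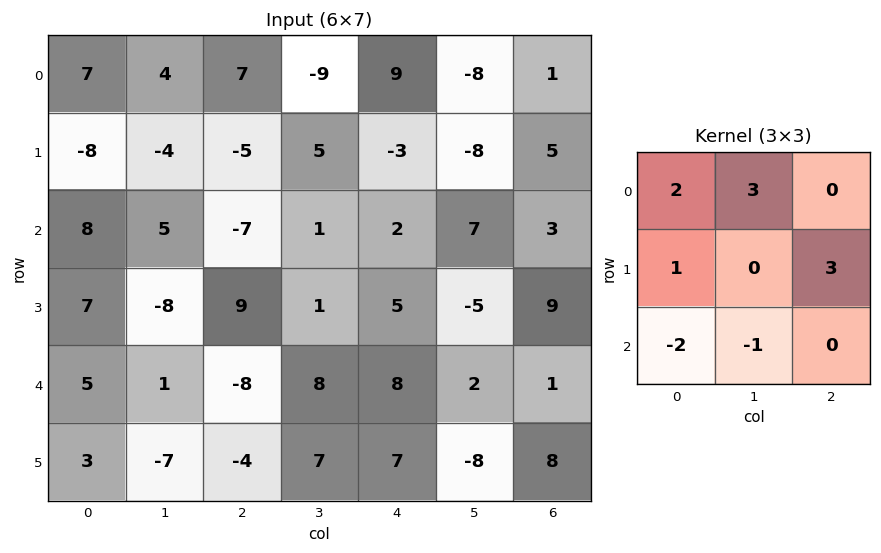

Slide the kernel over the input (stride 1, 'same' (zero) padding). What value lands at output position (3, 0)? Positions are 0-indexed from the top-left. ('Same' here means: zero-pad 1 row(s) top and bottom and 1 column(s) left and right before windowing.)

-5

The receptive field on the zero-padded input at this output position is [0 8 5 / 0 7 -8 / 0 5 1]. Elementwise product with the kernel and sum: 0·2 + 8·3 + 0·1 + -8·3 + 0·-2 + 5·-1.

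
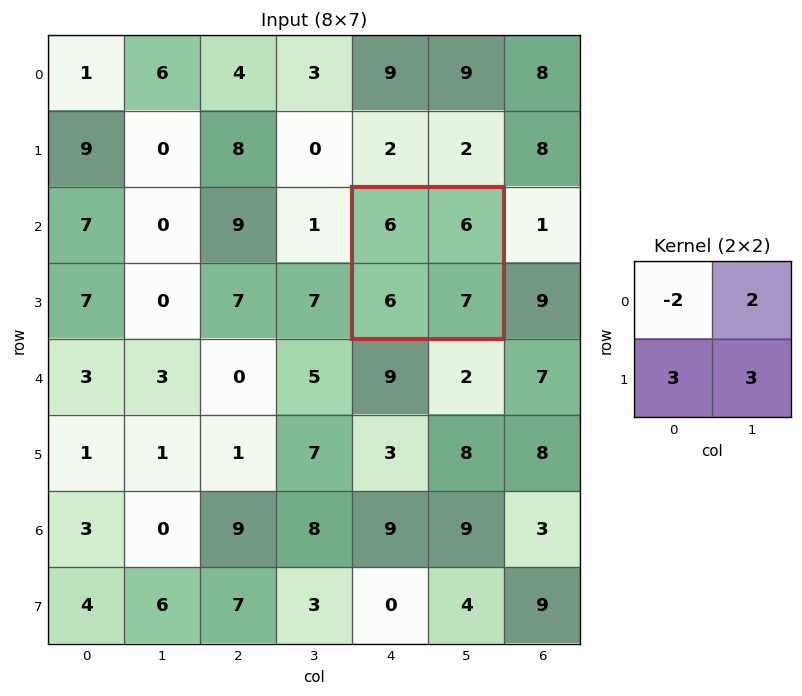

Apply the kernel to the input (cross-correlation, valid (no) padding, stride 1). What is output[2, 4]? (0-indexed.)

The receptive field on the input at this output position is [6 6 / 6 7]. Elementwise product with the kernel and sum: 6·-2 + 6·2 + 6·3 + 7·3.

39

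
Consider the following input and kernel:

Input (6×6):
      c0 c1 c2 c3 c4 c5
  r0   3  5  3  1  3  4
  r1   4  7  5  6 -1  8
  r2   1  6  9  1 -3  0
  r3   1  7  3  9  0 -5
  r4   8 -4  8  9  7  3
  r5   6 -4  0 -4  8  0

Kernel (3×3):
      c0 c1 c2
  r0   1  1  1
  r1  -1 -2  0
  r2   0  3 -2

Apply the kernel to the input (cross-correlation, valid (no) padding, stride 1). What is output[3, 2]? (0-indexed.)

-42

The receptive field on the input at this output position is [3 9 0 / 8 9 7 / 0 -4 8]. Elementwise product with the kernel and sum: 3·1 + 9·1 + 0·1 + 8·-1 + 9·-2 + -4·3 + 8·-2.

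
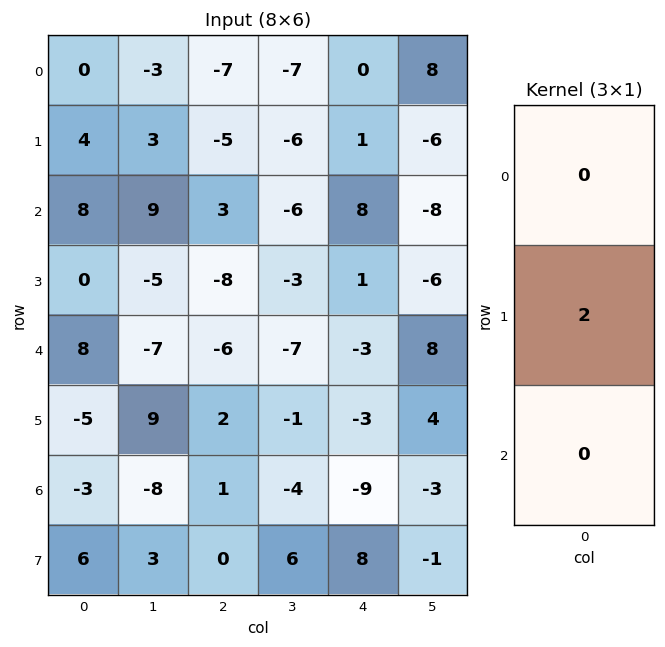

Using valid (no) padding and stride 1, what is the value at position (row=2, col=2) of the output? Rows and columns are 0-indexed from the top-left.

-16

The receptive field on the input at this output position is [3 / -8 / -6]. Elementwise product with the kernel and sum: -8·2.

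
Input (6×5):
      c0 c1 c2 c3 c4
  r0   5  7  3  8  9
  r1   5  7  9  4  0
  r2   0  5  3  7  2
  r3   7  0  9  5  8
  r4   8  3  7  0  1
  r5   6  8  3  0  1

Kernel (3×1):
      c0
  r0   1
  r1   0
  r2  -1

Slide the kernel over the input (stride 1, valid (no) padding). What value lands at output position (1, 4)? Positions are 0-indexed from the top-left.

-8

The receptive field on the input at this output position is [0 / 2 / 8]. Elementwise product with the kernel and sum: 0·1 + 8·-1.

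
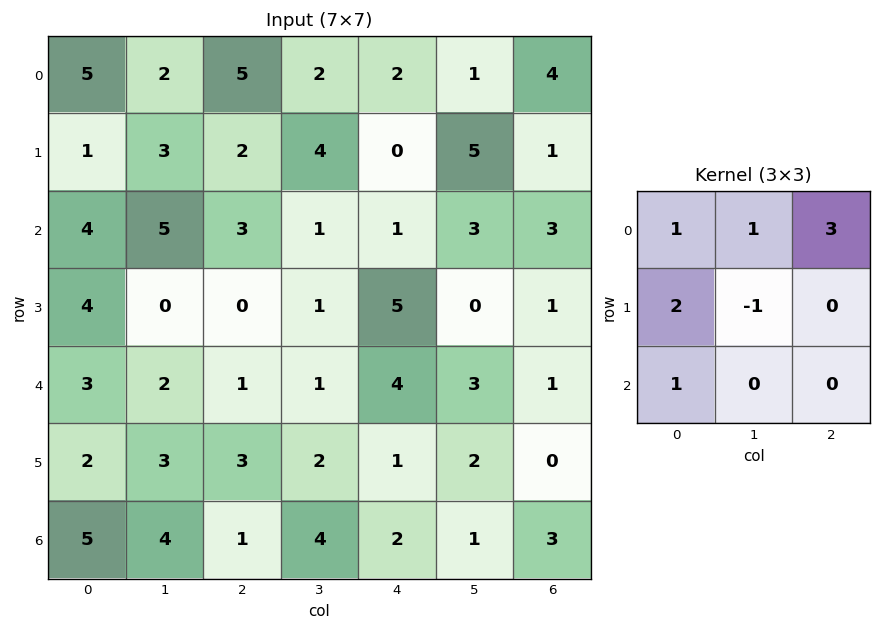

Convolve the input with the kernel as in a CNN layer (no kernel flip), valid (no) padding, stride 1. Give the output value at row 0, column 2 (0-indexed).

The receptive field on the input at this output position is [5 2 2 / 2 4 0 / 3 1 1]. Elementwise product with the kernel and sum: 5·1 + 2·1 + 2·3 + 2·2 + 4·-1 + 3·1.

16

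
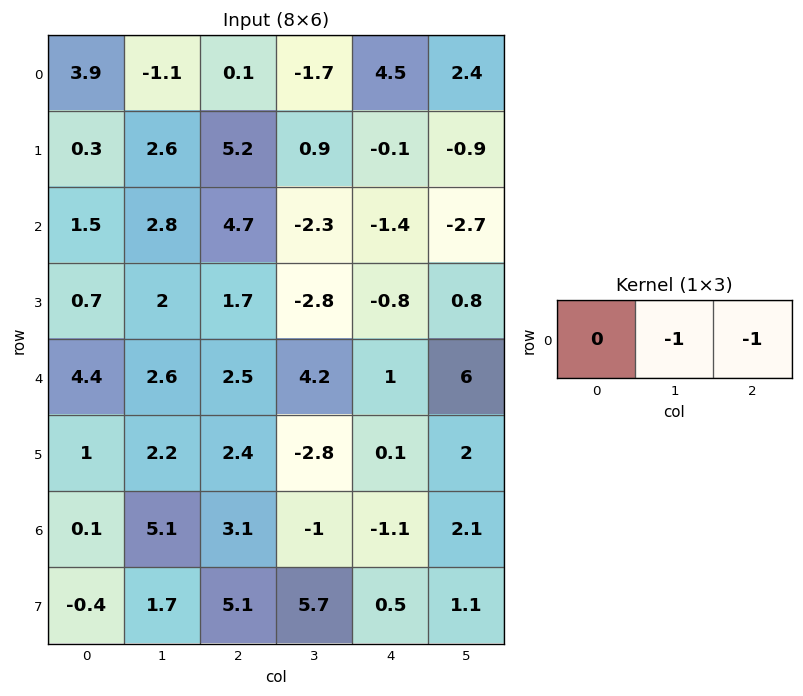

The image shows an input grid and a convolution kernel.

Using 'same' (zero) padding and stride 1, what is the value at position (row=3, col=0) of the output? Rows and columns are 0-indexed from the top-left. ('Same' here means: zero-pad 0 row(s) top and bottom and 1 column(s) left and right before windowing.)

The receptive field on the zero-padded input at this output position is [0 0.7 2]. Elementwise product with the kernel and sum: 0.7·-1 + 2·-1.

-2.7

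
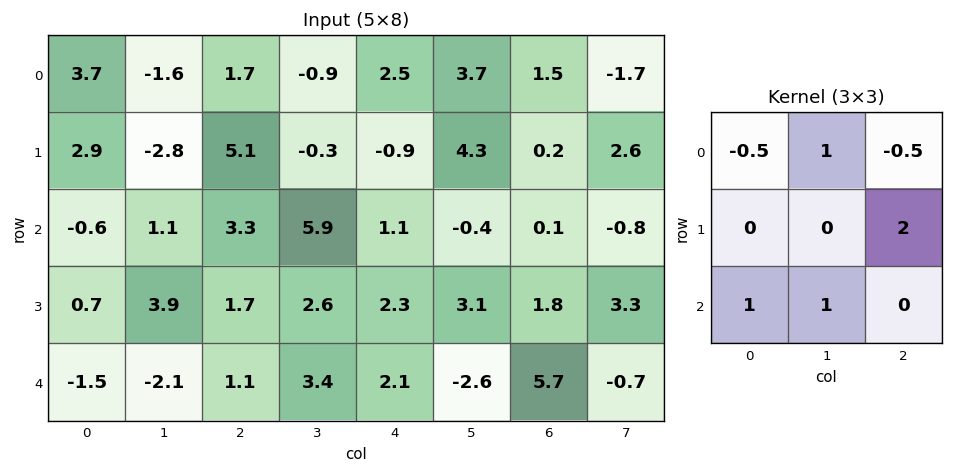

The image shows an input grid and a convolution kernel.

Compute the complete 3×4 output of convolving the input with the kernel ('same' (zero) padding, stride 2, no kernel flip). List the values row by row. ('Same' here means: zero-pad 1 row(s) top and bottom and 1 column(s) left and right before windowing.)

-0.3 0.5 6.2 1.1
7.2 24.05 1.2 0.05
-5.45 5.25 -5.75 -2.8

Output[0,0]: The receptive field on the zero-padded input at this output position is [0 0 0 / 0 3.7 -1.6 / 0 2.9 -2.8]. Elementwise product with the kernel and sum: 0·-0.5 + 0·1 + 0·-0.5 + -1.6·2 + 0·1 + 2.9·1.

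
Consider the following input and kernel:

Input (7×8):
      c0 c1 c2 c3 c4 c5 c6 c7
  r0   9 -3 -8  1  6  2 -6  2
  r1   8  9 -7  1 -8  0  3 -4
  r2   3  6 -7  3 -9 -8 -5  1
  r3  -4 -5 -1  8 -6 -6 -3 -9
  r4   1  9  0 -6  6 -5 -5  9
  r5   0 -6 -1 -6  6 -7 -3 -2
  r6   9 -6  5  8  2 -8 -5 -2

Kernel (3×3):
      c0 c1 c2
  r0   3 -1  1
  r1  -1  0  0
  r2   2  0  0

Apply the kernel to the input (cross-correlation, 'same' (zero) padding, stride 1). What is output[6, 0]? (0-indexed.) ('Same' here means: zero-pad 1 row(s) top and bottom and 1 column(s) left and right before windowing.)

-6

The receptive field on the zero-padded input at this output position is [0 0 -6 / 0 9 -6 / 0 0 0]. Elementwise product with the kernel and sum: 0·3 + 0·-1 + -6·1 + 0·-1 + 0·2.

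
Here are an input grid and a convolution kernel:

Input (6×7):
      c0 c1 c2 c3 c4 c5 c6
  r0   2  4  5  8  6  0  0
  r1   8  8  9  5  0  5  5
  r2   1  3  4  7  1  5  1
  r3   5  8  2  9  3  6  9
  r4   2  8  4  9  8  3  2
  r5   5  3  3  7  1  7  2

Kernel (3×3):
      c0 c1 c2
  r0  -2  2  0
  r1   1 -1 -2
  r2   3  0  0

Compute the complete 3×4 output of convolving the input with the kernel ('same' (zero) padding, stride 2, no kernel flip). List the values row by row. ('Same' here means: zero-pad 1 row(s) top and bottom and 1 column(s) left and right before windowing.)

-10 7 17 15
9 11 13 22
-8 -17 4 28

Output[0,0]: The receptive field on the zero-padded input at this output position is [0 0 0 / 0 2 4 / 0 8 8]. Elementwise product with the kernel and sum: 0·-2 + 0·2 + 0·1 + 2·-1 + 4·-2 + 0·3.
Output[0,1]: The receptive field on the zero-padded input at this output position is [0 0 0 / 4 5 8 / 8 9 5]. Elementwise product with the kernel and sum: 0·-2 + 0·2 + 4·1 + 5·-1 + 8·-2 + 8·3.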